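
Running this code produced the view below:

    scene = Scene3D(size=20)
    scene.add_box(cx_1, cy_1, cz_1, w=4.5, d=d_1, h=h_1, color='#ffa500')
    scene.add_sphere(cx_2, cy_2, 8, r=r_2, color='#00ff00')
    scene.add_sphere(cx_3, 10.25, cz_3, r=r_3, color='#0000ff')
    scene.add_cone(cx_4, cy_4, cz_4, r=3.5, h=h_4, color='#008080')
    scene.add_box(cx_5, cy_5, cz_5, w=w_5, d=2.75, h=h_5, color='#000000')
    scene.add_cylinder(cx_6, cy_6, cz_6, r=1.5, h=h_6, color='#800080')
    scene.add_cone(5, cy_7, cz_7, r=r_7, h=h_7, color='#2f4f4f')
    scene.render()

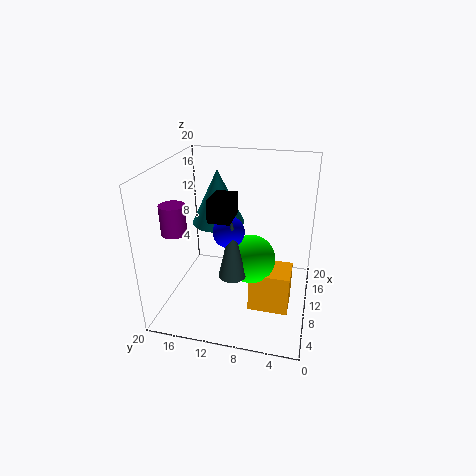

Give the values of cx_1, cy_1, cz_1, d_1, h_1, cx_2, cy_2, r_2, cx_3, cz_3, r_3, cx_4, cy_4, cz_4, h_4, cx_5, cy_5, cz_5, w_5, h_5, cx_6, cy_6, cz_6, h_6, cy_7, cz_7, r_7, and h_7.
cx_1 = 6.5, cy_1 = 2.25, cz_1 = 0.75, d_1 = 5.5, h_1 = 5.75, cx_2 = 8.25, cy_2 = 7.75, r_2 = 3.25, cx_3 = 6.25, cz_3 = 12.75, r_3 = 2, cx_4 = 10, cy_4 = 12.75, cz_4 = 12.25, h_4 = 7.25, cx_5 = 4, cy_5 = 9.5, cz_5 = 14.75, w_5 = 4, h_5 = 2.75, cx_6 = 2.5, cy_6 = 15.75, cz_6 = 13.75, h_6 = 3.5, cy_7 = 9.5, cz_7 = 7.25, r_7 = 1.75, h_7 = 7.75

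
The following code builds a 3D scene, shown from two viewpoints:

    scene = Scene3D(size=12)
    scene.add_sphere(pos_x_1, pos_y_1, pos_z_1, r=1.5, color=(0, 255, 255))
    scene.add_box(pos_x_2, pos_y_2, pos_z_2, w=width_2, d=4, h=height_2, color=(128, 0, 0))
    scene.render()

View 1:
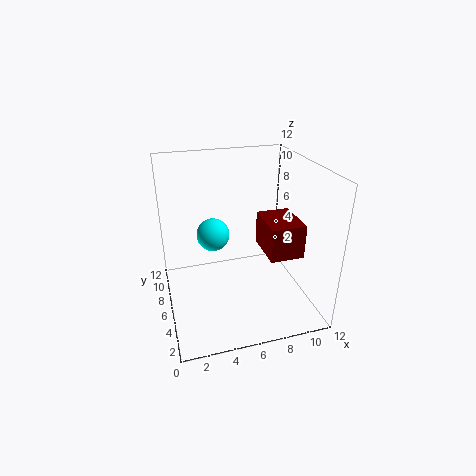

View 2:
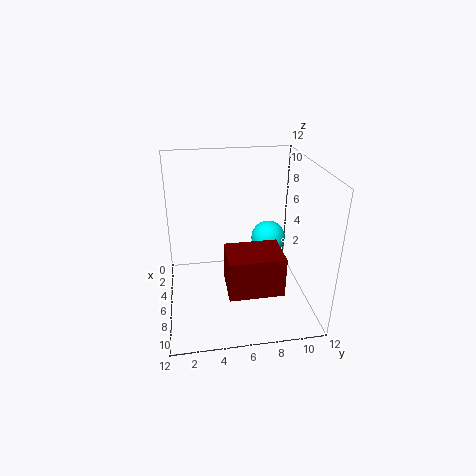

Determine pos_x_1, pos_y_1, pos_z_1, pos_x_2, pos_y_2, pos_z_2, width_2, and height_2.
pos_x_1 = 4.5
pos_y_1 = 9
pos_z_1 = 5
pos_x_2 = 8.5
pos_y_2 = 4.5
pos_z_2 = 4
width_2 = 3
height_2 = 3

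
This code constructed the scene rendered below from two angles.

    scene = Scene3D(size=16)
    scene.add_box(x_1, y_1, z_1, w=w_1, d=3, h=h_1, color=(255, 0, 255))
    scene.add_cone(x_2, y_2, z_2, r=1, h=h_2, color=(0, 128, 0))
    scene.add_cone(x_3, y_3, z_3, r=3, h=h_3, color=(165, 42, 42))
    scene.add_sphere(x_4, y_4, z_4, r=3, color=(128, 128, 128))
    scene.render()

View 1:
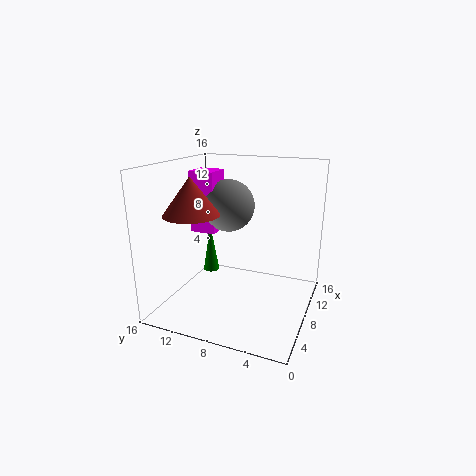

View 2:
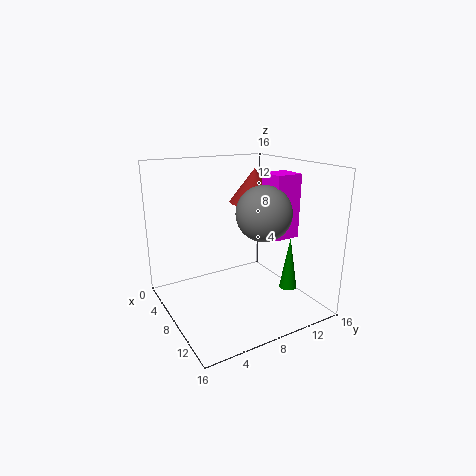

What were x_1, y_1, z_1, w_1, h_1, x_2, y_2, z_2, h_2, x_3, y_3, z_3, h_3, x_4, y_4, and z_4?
x_1 = 8
y_1 = 11
z_1 = 8
w_1 = 3
h_1 = 7
x_2 = 11
y_2 = 13
z_2 = 2
h_2 = 6
x_3 = 5
y_3 = 12
z_3 = 11
h_3 = 4
x_4 = 10
y_4 = 10
z_4 = 11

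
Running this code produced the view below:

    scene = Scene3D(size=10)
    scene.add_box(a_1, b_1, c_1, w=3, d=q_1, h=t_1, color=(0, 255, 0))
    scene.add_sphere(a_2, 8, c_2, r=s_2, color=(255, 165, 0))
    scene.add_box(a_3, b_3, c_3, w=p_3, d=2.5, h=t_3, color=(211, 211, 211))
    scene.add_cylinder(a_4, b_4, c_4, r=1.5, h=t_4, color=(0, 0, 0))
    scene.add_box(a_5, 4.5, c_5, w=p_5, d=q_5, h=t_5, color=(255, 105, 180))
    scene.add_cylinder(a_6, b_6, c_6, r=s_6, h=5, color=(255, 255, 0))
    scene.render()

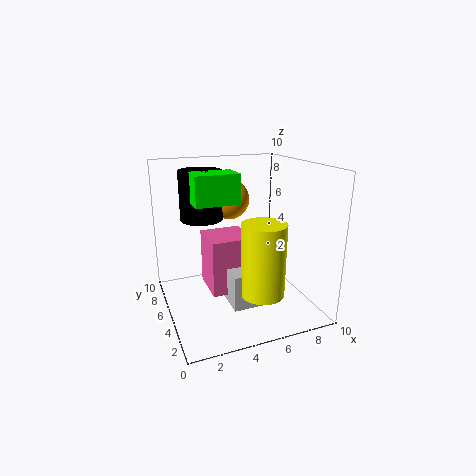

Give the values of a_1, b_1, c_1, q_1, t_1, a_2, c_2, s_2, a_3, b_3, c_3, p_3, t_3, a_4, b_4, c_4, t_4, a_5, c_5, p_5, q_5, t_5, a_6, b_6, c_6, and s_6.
a_1 = 2; b_1 = 4.5; c_1 = 7.5; q_1 = 2; t_1 = 2; a_2 = 5.5; c_2 = 7; s_2 = 1.5; a_3 = 4; b_3 = 3; c_3 = 0.5; p_3 = 2.5; t_3 = 2.5; a_4 = 3; b_4 = 7; c_4 = 6; t_4 = 3.5; a_5 = 3; c_5 = 1; p_5 = 3; q_5 = 3; t_5 = 4; a_6 = 6; b_6 = 3; c_6 = 1.5; s_6 = 1.5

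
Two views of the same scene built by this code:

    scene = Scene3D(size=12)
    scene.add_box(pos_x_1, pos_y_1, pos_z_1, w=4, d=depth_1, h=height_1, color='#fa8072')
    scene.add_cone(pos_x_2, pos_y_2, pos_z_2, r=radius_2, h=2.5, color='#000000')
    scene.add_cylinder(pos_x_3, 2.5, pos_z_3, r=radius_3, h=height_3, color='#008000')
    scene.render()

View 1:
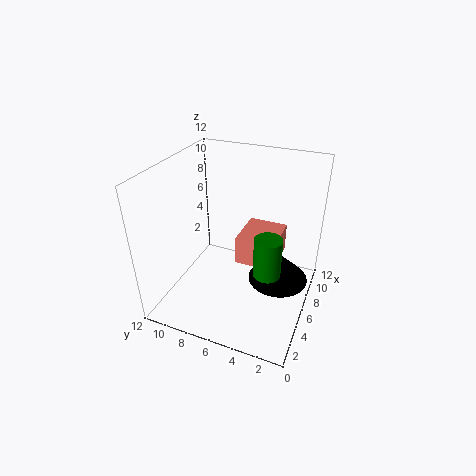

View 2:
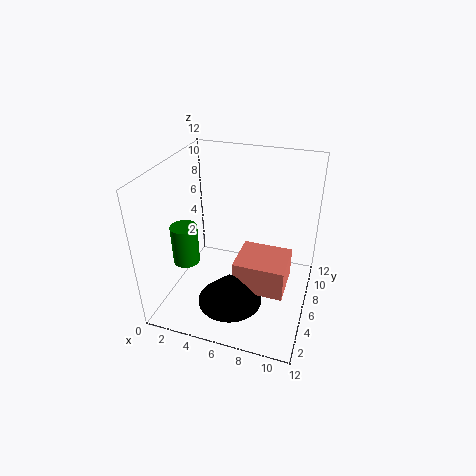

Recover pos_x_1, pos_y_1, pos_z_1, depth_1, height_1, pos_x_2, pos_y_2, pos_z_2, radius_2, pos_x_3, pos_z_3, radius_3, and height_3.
pos_x_1 = 6.5; pos_y_1 = 3; pos_z_1 = 3; depth_1 = 3.5; height_1 = 2.5; pos_x_2 = 6.5; pos_y_2 = 2.5; pos_z_2 = 2.5; radius_2 = 2.5; pos_x_3 = 3; pos_z_3 = 5.5; radius_3 = 1; height_3 = 3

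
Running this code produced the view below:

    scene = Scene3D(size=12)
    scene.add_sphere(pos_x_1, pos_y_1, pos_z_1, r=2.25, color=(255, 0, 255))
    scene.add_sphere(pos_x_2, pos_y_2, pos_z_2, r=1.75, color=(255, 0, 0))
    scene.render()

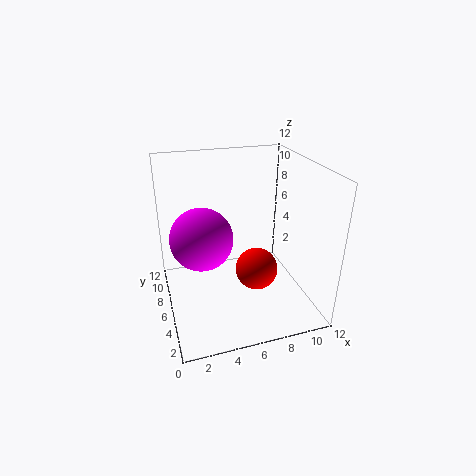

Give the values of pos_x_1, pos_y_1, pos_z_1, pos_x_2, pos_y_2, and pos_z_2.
pos_x_1 = 2.5
pos_y_1 = 3.5
pos_z_1 = 7.75
pos_x_2 = 7.25
pos_y_2 = 4.75
pos_z_2 = 3.5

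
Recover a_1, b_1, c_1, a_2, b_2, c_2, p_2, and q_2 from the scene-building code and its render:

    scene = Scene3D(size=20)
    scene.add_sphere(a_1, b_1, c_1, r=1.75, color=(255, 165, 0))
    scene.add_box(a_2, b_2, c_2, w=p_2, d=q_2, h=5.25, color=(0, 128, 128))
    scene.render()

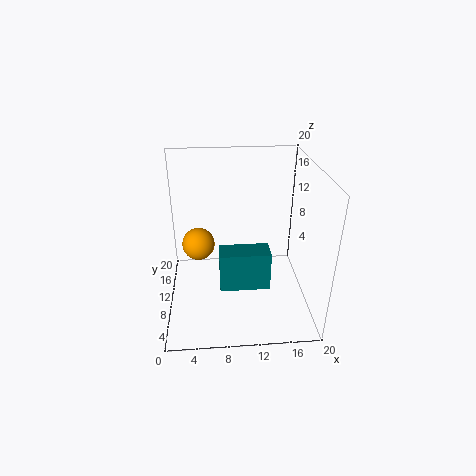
a_1 = 5
b_1 = 2.25
c_1 = 14
a_2 = 7.25
b_2 = 4.5
c_2 = 5.25
p_2 = 6.5
q_2 = 3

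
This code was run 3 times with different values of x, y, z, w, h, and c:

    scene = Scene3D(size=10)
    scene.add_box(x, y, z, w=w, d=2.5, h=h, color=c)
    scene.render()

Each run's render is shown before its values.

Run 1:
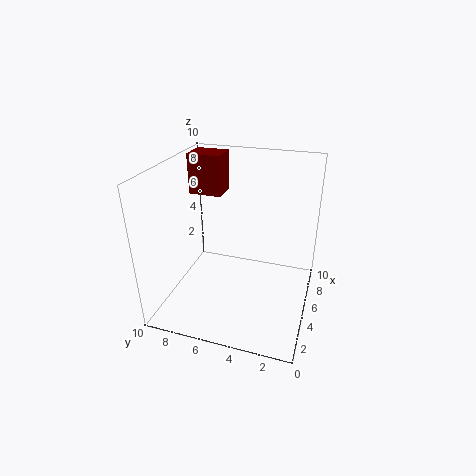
x = 7
y = 7
z = 7
w = 2
h = 3
c = 'maroon'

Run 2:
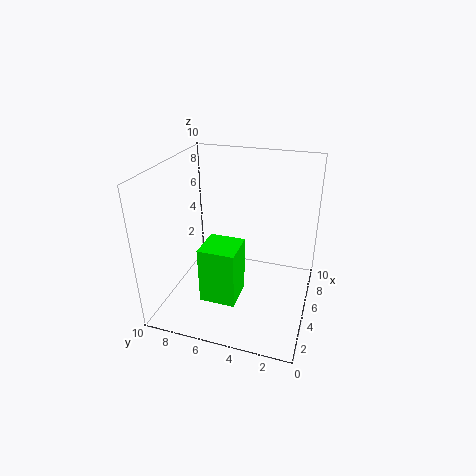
x = 2.5
y = 4.5
z = 1
w = 2.5
h = 4
c = 'lime'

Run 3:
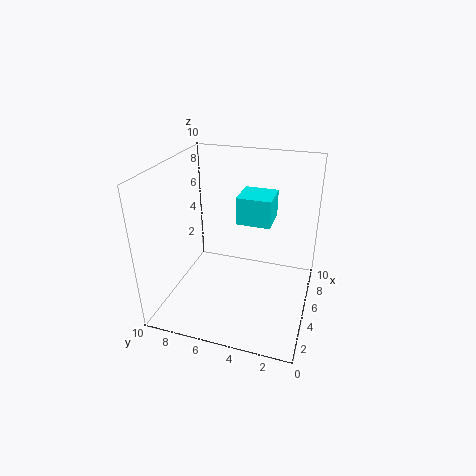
x = 6
y = 3
z = 5.5
w = 2.5
h = 2
c = 'cyan'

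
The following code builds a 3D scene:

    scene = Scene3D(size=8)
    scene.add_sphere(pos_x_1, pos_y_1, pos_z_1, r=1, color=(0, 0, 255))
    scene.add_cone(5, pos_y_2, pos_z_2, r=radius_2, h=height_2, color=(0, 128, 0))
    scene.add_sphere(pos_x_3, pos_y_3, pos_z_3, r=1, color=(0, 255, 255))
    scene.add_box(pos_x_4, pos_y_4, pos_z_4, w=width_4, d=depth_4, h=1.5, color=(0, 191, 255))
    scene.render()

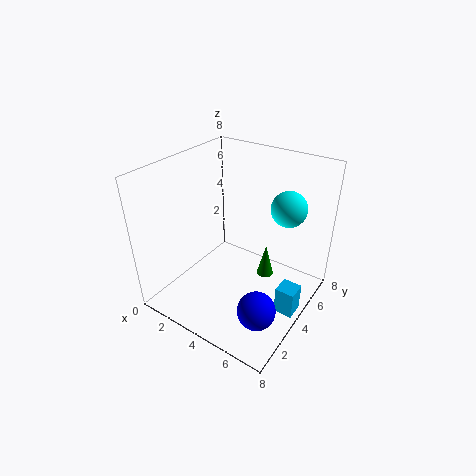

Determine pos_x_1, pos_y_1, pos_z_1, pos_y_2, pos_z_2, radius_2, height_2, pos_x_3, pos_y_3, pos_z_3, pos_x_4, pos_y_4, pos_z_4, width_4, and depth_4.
pos_x_1 = 6.5, pos_y_1 = 2, pos_z_1 = 1.5, pos_y_2 = 5.5, pos_z_2 = 1, radius_2 = 0.5, height_2 = 2, pos_x_3 = 6, pos_y_3 = 6, pos_z_3 = 5.5, pos_x_4 = 7, pos_y_4 = 3, pos_z_4 = 1, width_4 = 1, depth_4 = 1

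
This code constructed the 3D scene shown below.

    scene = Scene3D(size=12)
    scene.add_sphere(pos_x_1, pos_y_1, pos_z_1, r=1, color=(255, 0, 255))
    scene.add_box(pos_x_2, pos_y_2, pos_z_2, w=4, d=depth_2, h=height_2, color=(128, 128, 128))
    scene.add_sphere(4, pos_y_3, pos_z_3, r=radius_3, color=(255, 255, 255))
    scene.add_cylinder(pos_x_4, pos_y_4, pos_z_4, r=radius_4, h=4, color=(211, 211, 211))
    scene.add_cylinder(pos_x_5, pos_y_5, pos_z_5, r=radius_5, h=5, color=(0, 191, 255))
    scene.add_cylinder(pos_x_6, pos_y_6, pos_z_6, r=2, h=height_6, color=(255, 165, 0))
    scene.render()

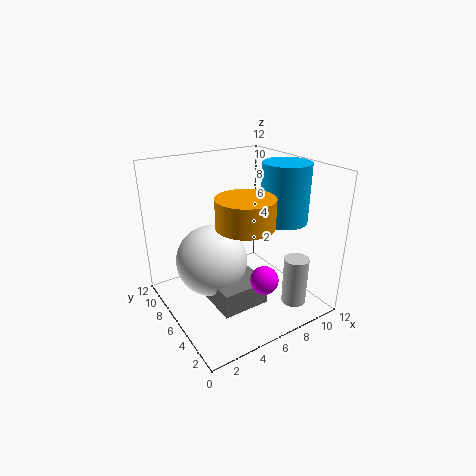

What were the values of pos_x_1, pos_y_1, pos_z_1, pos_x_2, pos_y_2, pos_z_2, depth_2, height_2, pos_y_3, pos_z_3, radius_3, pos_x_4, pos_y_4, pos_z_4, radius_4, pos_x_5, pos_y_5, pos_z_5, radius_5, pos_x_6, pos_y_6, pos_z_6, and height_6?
pos_x_1 = 5; pos_y_1 = 1; pos_z_1 = 5; pos_x_2 = 3; pos_y_2 = 3; pos_z_2 = 1; depth_2 = 4; height_2 = 2; pos_y_3 = 7; pos_z_3 = 4; radius_3 = 3; pos_x_4 = 9; pos_y_4 = 2; pos_z_4 = 1; radius_4 = 1; pos_x_5 = 10; pos_y_5 = 5; pos_z_5 = 7; radius_5 = 2; pos_x_6 = 4; pos_y_6 = 2; pos_z_6 = 9; height_6 = 2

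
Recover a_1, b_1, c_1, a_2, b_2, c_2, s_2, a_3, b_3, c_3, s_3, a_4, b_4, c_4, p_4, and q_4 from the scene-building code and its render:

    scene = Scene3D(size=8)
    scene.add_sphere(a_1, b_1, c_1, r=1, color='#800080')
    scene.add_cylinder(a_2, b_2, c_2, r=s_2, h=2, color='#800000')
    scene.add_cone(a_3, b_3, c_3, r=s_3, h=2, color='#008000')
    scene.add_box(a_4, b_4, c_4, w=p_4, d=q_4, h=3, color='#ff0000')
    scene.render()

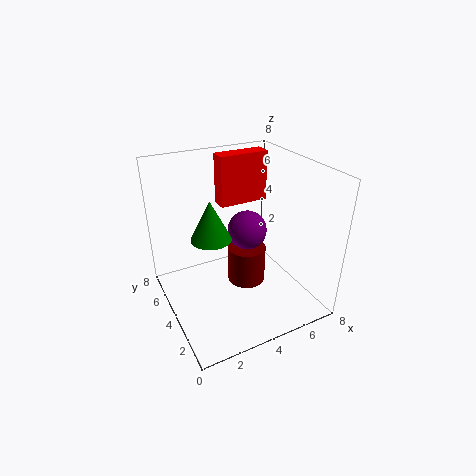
a_1 = 4
b_1 = 3
c_1 = 5
a_2 = 4
b_2 = 3
c_2 = 2
s_2 = 1
a_3 = 2
b_3 = 3
c_3 = 5
s_3 = 1
a_4 = 4
b_4 = 6
c_4 = 5
p_4 = 3
q_4 = 1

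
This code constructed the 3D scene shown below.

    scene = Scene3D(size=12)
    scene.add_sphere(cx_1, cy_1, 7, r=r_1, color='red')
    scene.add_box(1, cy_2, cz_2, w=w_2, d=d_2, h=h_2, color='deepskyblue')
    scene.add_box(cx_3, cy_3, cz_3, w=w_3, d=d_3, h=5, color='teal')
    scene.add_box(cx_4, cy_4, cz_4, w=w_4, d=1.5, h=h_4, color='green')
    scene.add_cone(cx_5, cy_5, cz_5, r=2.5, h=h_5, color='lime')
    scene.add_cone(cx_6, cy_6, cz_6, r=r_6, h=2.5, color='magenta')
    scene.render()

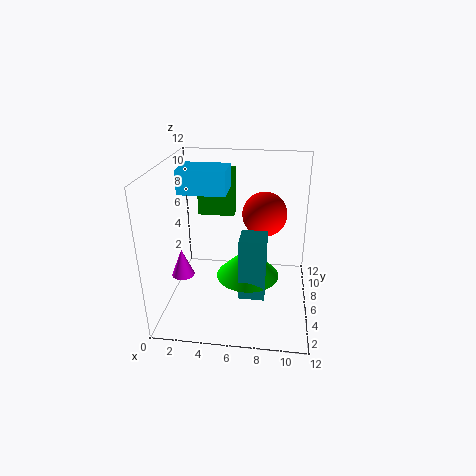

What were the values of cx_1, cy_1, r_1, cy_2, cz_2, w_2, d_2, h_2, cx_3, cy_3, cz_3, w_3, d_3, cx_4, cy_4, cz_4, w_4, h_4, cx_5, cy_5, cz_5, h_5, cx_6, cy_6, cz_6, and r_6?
cx_1 = 8; cy_1 = 9; r_1 = 2; cy_2 = 6; cz_2 = 9.5; w_2 = 4; d_2 = 3; h_2 = 2; cx_3 = 6.5; cy_3 = 2.5; cz_3 = 2.5; w_3 = 2; d_3 = 2; cx_4 = 1.5; cy_4 = 10.5; cz_4 = 6; w_4 = 3.5; h_4 = 4.5; cx_5 = 7; cy_5 = 4.5; cz_5 = 3.5; h_5 = 2.5; cx_6 = 1; cy_6 = 6; cz_6 = 2; r_6 = 1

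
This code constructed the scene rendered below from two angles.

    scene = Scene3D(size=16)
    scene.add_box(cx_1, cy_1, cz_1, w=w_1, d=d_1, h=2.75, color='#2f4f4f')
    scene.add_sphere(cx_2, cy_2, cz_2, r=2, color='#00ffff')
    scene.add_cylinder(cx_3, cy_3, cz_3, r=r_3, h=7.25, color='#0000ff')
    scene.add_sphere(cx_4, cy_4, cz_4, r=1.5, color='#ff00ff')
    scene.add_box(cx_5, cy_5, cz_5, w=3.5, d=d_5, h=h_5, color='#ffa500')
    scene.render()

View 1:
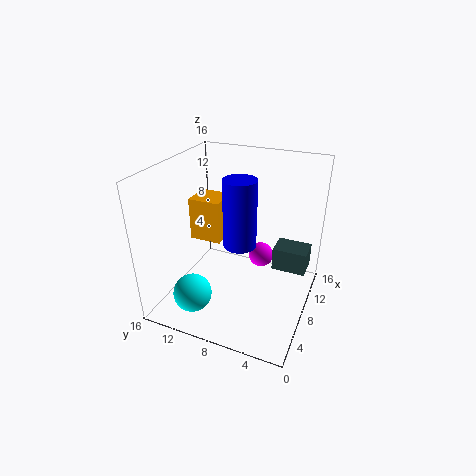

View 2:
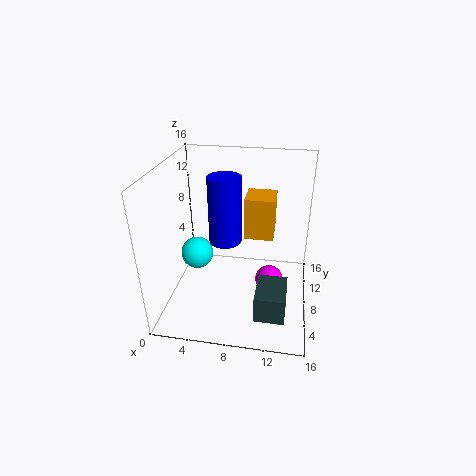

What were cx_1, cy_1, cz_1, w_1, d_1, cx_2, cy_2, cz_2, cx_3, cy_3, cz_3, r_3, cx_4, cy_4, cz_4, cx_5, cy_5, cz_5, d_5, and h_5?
cx_1 = 10.75; cy_1 = 0.75; cz_1 = 3; w_1 = 3; d_1 = 4; cx_2 = 2.25; cy_2 = 10.75; cz_2 = 3.75; cx_3 = 6.75; cy_3 = 7.25; cz_3 = 8; r_3 = 1.75; cx_4 = 11.75; cy_4 = 6.5; cz_4 = 4; cx_5 = 8.25; cy_5 = 10.5; cz_5 = 6.5; d_5 = 3.75; h_5 = 5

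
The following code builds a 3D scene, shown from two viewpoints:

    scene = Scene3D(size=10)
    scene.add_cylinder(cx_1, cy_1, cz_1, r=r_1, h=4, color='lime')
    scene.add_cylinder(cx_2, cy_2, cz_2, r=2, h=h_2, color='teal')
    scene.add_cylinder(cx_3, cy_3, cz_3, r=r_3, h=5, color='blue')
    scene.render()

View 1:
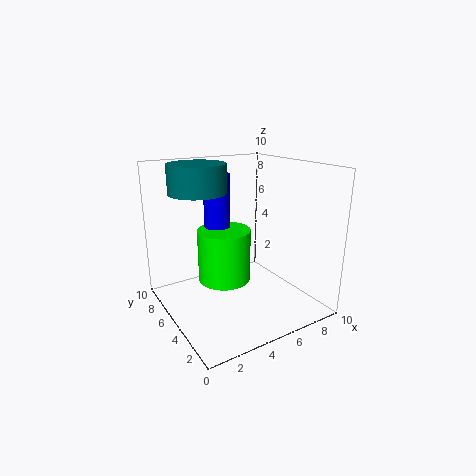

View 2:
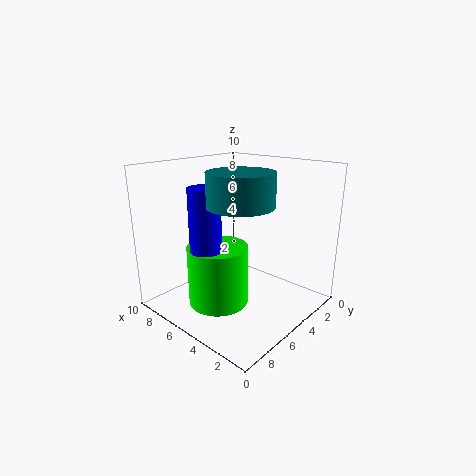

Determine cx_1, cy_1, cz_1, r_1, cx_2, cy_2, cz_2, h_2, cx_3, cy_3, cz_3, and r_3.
cx_1 = 5, cy_1 = 7, cz_1 = 1, r_1 = 2, cx_2 = 3, cy_2 = 7, cz_2 = 8, h_2 = 2, cx_3 = 5, cy_3 = 8, cz_3 = 4, r_3 = 1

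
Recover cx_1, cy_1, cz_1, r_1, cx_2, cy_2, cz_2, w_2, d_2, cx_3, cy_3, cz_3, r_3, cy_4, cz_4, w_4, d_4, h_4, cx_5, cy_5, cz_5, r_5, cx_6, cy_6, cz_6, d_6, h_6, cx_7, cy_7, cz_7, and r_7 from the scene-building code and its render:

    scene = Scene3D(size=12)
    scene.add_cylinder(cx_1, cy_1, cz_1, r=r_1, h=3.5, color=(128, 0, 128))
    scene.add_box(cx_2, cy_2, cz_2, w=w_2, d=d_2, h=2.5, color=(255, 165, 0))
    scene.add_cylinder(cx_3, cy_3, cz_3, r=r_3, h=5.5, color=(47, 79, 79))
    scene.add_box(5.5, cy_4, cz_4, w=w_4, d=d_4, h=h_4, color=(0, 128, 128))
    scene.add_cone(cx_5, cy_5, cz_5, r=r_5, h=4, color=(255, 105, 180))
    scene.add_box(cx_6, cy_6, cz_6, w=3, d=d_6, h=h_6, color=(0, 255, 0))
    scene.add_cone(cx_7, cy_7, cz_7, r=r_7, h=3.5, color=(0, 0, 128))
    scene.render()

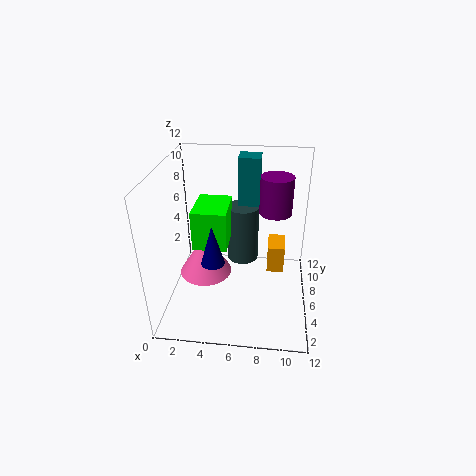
cx_1 = 9
cy_1 = 10
cz_1 = 6.5
r_1 = 1.5
cx_2 = 8.5
cy_2 = 7
cz_2 = 2
w_2 = 1.5
d_2 = 2.5
cx_3 = 6
cy_3 = 10
cz_3 = 1.5
r_3 = 1.5
cy_4 = 10
cz_4 = 7
w_4 = 2
d_4 = 2
h_4 = 4.5
cx_5 = 2.5
cy_5 = 8.5
cz_5 = 0.5
r_5 = 2.5
cx_6 = 2
cy_6 = 6
cz_6 = 4.5
d_6 = 4
h_6 = 3.5
cx_7 = 4
cy_7 = 5
cz_7 = 4
r_7 = 1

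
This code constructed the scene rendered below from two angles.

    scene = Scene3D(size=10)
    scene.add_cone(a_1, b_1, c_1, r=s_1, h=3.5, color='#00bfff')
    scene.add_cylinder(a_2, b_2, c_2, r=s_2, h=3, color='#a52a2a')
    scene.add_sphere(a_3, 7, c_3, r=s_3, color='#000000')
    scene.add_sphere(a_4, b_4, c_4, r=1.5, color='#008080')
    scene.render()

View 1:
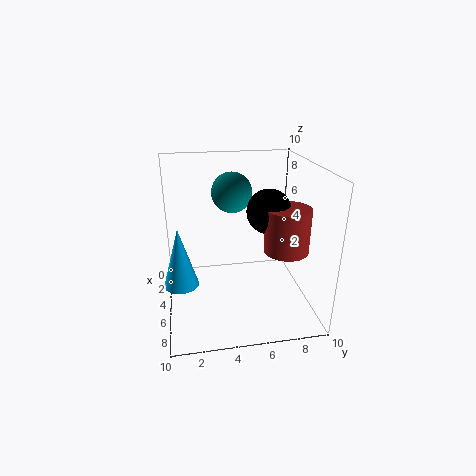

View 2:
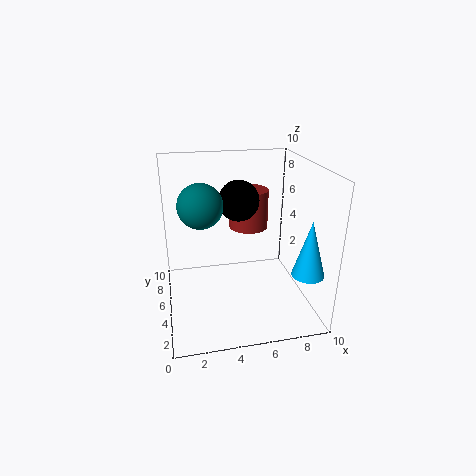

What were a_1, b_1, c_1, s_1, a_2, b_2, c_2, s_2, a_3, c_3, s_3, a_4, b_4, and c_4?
a_1 = 8.5, b_1 = 1, c_1 = 4, s_1 = 1, a_2 = 6.5, b_2 = 8, c_2 = 4.5, s_2 = 1.5, a_3 = 5.5, c_3 = 7, s_3 = 1.5, a_4 = 2.5, b_4 = 5, c_4 = 7.5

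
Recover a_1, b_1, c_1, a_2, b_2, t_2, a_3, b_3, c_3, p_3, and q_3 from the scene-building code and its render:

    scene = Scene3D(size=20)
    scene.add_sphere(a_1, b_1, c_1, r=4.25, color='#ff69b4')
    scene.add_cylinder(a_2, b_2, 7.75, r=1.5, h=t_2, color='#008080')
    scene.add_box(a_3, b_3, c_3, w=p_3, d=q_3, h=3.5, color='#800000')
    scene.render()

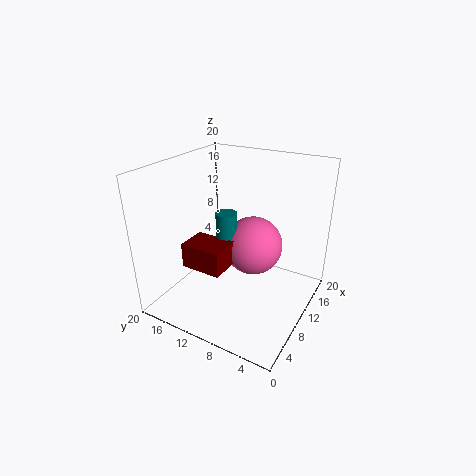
a_1 = 12.75
b_1 = 9
c_1 = 7.75
a_2 = 10.25
b_2 = 12
t_2 = 5.5
a_3 = 5
b_3 = 10.25
c_3 = 6.25
p_3 = 4.25
q_3 = 5.75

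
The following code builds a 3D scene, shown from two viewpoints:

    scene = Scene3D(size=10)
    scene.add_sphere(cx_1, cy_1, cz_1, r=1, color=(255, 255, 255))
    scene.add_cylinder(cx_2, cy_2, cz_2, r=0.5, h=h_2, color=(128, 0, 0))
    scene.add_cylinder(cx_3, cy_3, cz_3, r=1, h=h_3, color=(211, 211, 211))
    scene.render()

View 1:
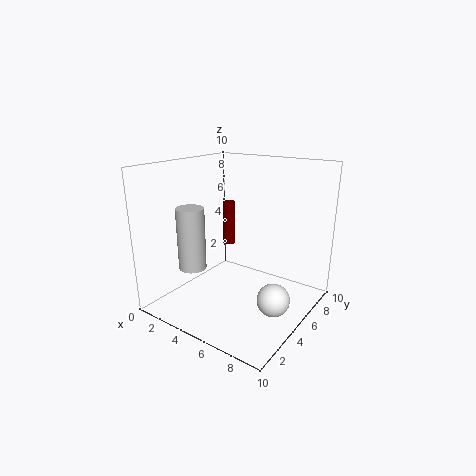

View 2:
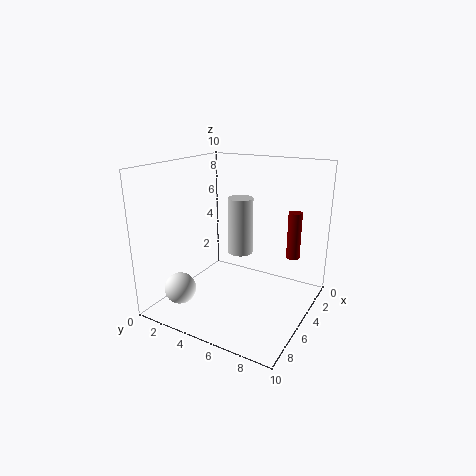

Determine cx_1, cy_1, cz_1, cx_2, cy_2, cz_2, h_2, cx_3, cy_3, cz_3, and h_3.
cx_1 = 9
cy_1 = 3
cz_1 = 2.5
cx_2 = 2
cy_2 = 8
cz_2 = 3
h_2 = 3.5
cx_3 = 2
cy_3 = 3.5
cz_3 = 2.5
h_3 = 4.5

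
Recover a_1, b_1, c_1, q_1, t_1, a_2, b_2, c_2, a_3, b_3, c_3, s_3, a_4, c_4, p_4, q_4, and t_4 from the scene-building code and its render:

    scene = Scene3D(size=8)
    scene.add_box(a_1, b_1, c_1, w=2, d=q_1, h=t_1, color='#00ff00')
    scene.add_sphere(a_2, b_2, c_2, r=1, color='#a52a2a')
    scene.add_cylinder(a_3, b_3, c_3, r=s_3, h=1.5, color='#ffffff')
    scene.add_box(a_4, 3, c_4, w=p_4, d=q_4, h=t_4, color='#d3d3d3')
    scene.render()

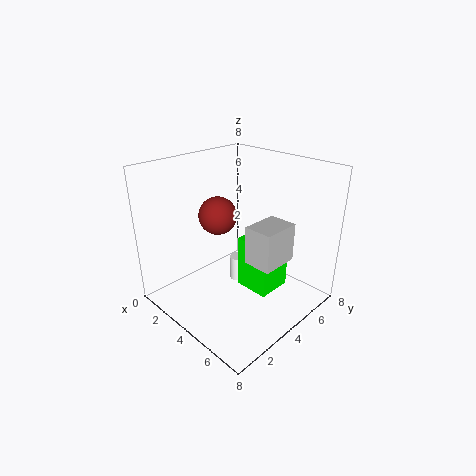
a_1 = 4; b_1 = 4; c_1 = 1; q_1 = 2; t_1 = 3; a_2 = 3.5; b_2 = 3; c_2 = 5.5; a_3 = 3; b_3 = 5; c_3 = 0.5; s_3 = 0.5; a_4 = 5.5; c_4 = 3.5; p_4 = 1.5; q_4 = 2; t_4 = 2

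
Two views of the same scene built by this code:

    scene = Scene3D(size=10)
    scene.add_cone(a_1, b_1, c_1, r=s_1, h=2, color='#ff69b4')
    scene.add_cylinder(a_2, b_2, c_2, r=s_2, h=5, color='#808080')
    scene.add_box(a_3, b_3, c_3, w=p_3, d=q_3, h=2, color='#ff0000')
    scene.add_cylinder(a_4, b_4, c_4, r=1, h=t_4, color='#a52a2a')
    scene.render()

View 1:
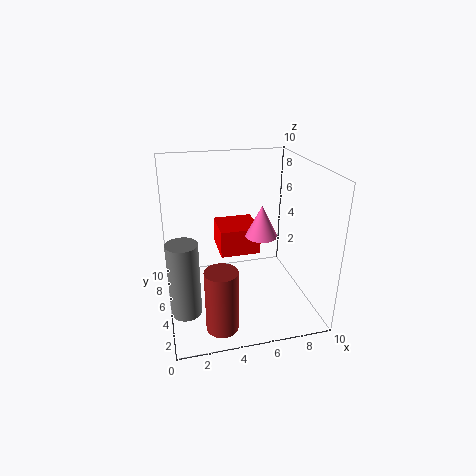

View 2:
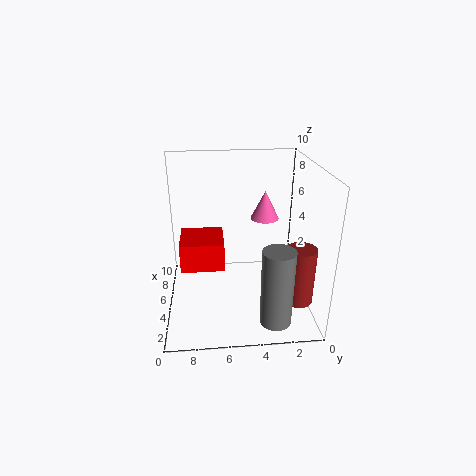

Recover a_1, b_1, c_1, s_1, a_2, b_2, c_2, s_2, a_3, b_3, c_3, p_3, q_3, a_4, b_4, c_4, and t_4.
a_1 = 6
b_1 = 3
c_1 = 6
s_1 = 1
a_2 = 1
b_2 = 3
c_2 = 1
s_2 = 1
a_3 = 4
b_3 = 6
c_3 = 3
p_3 = 3
q_3 = 3
a_4 = 3
b_4 = 1
c_4 = 1
t_4 = 4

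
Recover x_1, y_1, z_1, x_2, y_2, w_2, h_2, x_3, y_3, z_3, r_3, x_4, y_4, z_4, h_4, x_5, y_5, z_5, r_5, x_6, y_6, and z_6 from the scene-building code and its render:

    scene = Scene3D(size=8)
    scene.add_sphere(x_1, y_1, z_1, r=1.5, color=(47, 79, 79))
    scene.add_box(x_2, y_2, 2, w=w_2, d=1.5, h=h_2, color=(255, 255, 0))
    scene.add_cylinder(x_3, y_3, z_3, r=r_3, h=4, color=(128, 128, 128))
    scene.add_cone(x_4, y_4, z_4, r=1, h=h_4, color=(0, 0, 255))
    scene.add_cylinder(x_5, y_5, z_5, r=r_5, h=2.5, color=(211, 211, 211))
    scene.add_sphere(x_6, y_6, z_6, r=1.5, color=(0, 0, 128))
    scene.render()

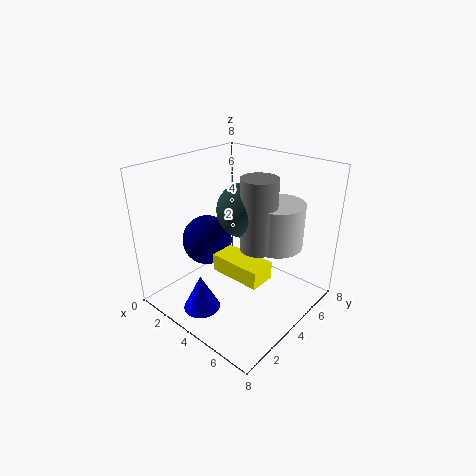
x_1 = 4; y_1 = 4.5; z_1 = 5.5; x_2 = 3; y_2 = 3; w_2 = 3; h_2 = 1; x_3 = 5; y_3 = 4.5; z_3 = 3.5; r_3 = 1; x_4 = 3.5; y_4 = 1.5; z_4 = 0.5; h_4 = 2; x_5 = 5.5; y_5 = 5.5; z_5 = 3.5; r_5 = 1.5; x_6 = 1.5; y_6 = 4; z_6 = 3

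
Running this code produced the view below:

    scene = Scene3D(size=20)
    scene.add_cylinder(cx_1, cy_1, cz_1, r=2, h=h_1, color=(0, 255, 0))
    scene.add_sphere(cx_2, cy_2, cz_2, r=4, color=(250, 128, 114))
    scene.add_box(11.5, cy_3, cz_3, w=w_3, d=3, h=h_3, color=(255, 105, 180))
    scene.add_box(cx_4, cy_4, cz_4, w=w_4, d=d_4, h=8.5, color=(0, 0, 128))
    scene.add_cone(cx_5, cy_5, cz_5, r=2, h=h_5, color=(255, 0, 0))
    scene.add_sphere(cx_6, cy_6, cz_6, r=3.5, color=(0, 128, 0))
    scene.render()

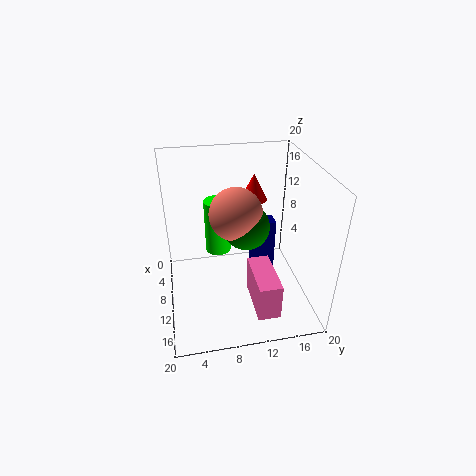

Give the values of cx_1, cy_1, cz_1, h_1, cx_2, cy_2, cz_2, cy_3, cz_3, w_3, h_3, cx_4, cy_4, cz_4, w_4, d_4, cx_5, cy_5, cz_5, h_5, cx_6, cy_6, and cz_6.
cx_1 = 4
cy_1 = 8
cz_1 = 4.5
h_1 = 8.5
cx_2 = 6
cy_2 = 10.5
cz_2 = 11.5
cy_3 = 11
cz_3 = 2.5
w_3 = 7
h_3 = 5
cx_4 = 4.5
cy_4 = 13
cz_4 = 1.5
w_4 = 2.5
d_4 = 3.5
cx_5 = 4.5
cy_5 = 13.5
cz_5 = 13
h_5 = 4
cx_6 = 6.5
cy_6 = 12
cz_6 = 9.5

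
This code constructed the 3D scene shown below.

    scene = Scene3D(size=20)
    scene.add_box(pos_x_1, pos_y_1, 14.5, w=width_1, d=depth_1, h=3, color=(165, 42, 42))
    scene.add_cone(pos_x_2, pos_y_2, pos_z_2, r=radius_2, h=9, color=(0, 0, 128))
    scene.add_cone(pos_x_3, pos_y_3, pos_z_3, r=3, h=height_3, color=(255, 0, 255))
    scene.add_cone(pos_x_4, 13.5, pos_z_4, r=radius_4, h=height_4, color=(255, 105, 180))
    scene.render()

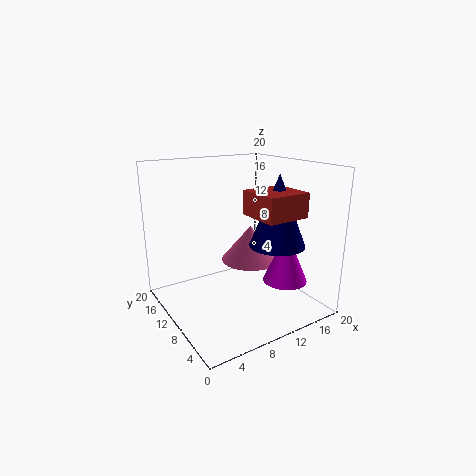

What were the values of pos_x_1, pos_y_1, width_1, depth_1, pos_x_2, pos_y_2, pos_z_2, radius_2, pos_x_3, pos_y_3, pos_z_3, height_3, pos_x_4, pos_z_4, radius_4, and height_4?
pos_x_1 = 8.5, pos_y_1 = 1, width_1 = 5.5, depth_1 = 5.5, pos_x_2 = 12, pos_y_2 = 4, pos_z_2 = 10.5, radius_2 = 3.5, pos_x_3 = 14.5, pos_y_3 = 5, pos_z_3 = 4.5, height_3 = 7, pos_x_4 = 14.5, pos_z_4 = 4.5, radius_4 = 4.5, height_4 = 5.5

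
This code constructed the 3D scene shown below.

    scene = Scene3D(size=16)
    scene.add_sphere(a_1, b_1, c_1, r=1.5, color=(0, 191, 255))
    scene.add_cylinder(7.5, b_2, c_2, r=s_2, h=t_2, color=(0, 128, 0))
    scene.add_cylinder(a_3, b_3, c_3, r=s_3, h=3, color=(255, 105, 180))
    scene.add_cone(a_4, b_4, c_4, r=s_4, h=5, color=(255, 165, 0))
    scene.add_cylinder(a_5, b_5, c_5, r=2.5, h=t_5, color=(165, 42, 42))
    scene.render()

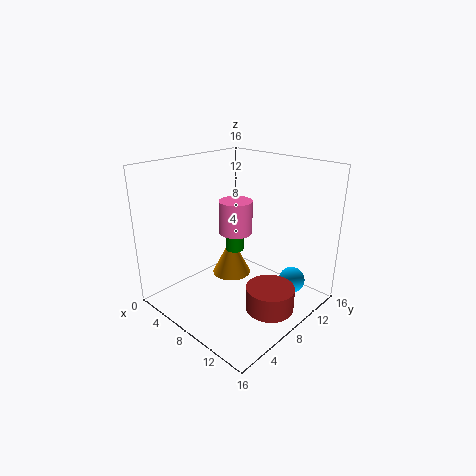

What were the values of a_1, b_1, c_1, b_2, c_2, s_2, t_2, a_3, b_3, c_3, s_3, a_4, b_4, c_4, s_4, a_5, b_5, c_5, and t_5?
a_1 = 12.5, b_1 = 12.5, c_1 = 2.5, b_2 = 8, c_2 = 6.5, s_2 = 1, t_2 = 4, a_3 = 11.5, b_3 = 4, c_3 = 11, s_3 = 1.5, a_4 = 3.5, b_4 = 11.5, c_4 = 0.5, s_4 = 2.5, a_5 = 13.5, b_5 = 7, c_5 = 2, t_5 = 2.5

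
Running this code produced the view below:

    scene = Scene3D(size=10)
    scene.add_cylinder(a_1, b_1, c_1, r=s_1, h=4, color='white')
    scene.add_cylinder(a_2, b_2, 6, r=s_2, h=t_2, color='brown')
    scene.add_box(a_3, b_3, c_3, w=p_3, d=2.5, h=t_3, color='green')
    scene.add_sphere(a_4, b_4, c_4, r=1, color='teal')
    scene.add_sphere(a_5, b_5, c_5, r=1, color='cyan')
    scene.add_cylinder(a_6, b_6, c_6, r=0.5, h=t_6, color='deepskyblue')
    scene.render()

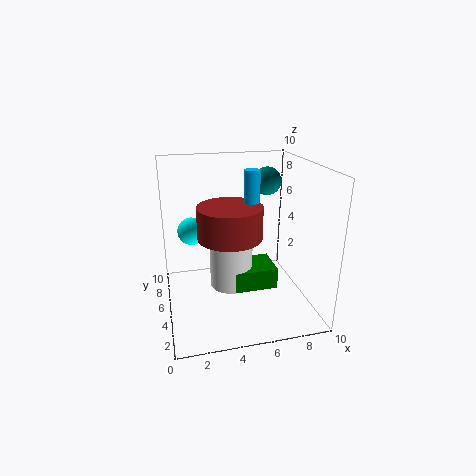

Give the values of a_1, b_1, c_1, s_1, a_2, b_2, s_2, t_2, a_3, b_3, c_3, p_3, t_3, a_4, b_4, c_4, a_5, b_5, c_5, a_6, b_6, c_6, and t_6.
a_1 = 4.5, b_1 = 5, c_1 = 1.5, s_1 = 1.5, a_2 = 4, b_2 = 3, s_2 = 2, t_2 = 2, a_3 = 4.5, b_3 = 3.5, c_3 = 1.5, p_3 = 3, t_3 = 1.5, a_4 = 7.5, b_4 = 6.5, c_4 = 8.5, a_5 = 2, b_5 = 7, c_5 = 5, a_6 = 5.5, b_6 = 3.5, c_6 = 5.5, t_6 = 4.5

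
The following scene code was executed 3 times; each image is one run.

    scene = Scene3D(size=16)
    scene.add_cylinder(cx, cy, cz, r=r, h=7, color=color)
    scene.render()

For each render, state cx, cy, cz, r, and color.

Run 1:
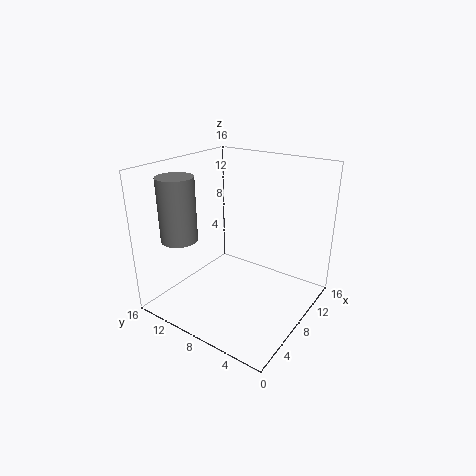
cx = 4
cy = 13
cz = 8
r = 2
color = 'gray'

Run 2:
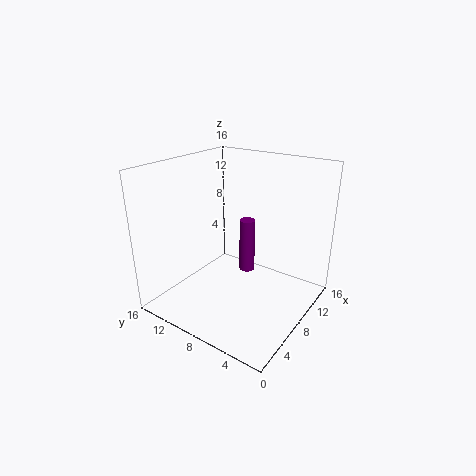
cx = 13
cy = 10
cz = 1
r = 1
color = 'purple'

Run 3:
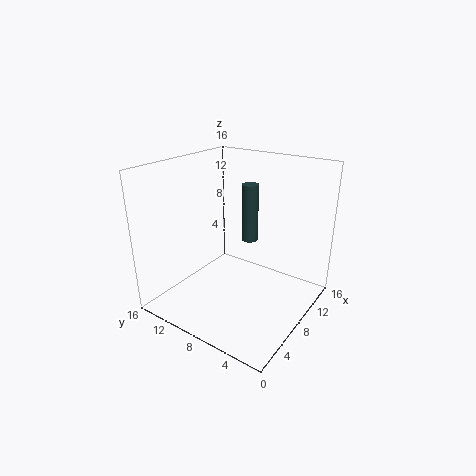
cx = 12
cy = 9
cz = 6
r = 1
color = 'darkslategray'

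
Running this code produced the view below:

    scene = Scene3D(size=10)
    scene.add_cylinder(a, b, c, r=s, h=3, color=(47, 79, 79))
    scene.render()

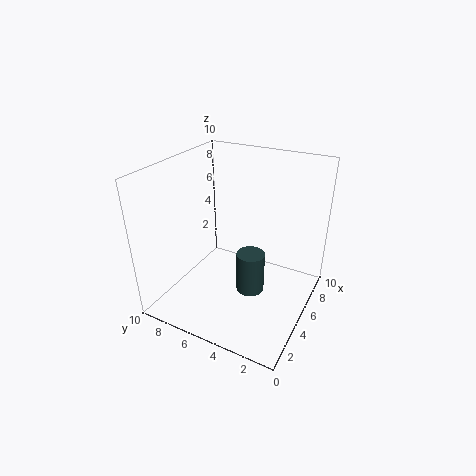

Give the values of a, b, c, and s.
a = 5; b = 4; c = 1; s = 1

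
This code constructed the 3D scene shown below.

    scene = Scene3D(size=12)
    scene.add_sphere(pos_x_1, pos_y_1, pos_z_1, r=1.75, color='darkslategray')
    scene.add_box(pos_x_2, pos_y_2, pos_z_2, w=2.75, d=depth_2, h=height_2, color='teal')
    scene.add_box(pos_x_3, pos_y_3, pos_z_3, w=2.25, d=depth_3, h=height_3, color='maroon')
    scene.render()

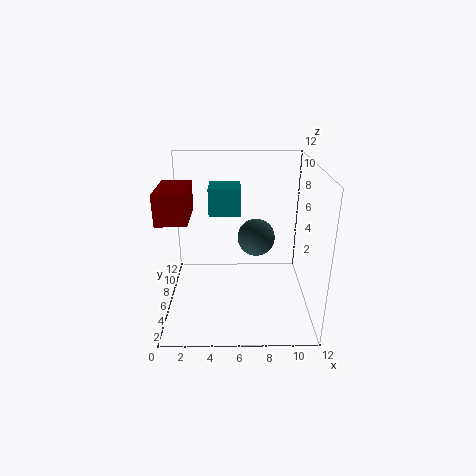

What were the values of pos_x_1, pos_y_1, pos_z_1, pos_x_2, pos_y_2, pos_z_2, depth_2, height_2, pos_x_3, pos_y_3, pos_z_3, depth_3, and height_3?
pos_x_1 = 7.75; pos_y_1 = 9.25; pos_z_1 = 4.5; pos_x_2 = 3.5; pos_y_2 = 7.5; pos_z_2 = 7.25; depth_2 = 2.5; height_2 = 2.5; pos_x_3 = 0.25; pos_y_3 = 2; pos_z_3 = 8.75; depth_3 = 3.75; height_3 = 2.25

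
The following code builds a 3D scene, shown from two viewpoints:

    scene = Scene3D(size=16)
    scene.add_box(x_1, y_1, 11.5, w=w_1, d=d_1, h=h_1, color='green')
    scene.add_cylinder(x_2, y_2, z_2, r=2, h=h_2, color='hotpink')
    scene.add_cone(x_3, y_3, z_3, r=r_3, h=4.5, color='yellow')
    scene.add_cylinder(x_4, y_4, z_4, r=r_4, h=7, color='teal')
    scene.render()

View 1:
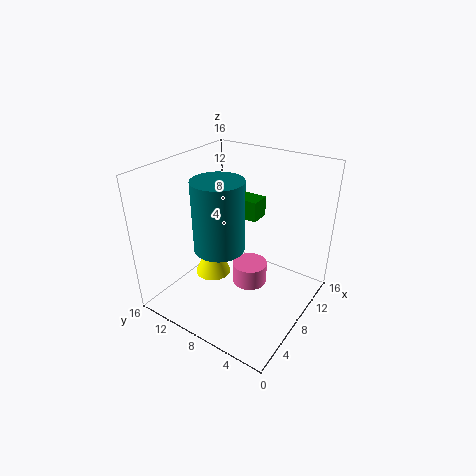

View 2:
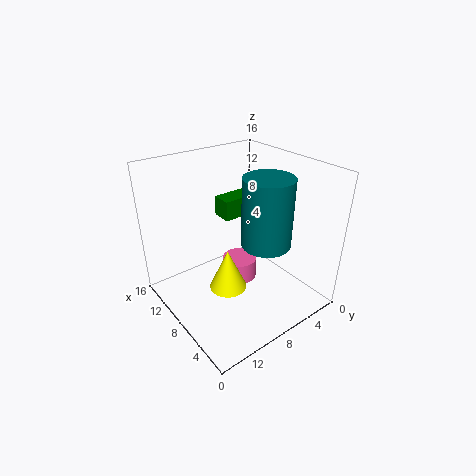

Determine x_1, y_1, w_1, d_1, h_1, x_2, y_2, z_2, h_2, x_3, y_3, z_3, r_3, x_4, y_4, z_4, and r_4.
x_1 = 6.5, y_1 = 5, w_1 = 2, d_1 = 5.5, h_1 = 2, x_2 = 9, y_2 = 7, z_2 = 2, h_2 = 2.5, x_3 = 6.5, y_3 = 10.5, z_3 = 3.5, r_3 = 2, x_4 = 4, y_4 = 7.5, z_4 = 9, r_4 = 2.5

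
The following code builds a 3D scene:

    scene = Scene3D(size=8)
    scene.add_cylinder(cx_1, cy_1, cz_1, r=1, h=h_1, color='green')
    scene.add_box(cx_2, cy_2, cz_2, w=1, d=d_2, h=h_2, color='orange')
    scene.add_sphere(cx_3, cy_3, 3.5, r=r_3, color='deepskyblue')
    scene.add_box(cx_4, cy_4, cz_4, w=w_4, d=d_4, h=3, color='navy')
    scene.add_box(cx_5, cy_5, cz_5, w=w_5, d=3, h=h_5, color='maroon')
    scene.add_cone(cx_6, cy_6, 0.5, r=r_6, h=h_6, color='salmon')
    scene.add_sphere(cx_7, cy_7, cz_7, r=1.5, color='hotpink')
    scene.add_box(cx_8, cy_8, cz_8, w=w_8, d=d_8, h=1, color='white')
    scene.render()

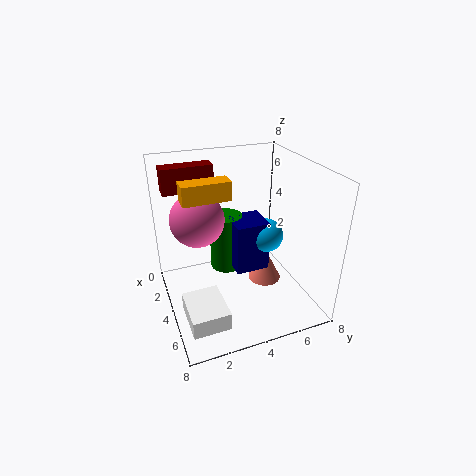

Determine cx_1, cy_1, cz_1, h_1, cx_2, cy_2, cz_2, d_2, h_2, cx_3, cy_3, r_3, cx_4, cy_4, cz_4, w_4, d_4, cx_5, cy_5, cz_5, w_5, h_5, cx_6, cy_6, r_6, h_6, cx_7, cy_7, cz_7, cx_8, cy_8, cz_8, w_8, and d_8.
cx_1 = 2; cy_1 = 4; cz_1 = 1; h_1 = 3.5; cx_2 = 3.5; cy_2 = 1; cz_2 = 6.5; d_2 = 2.5; h_2 = 1; cx_3 = 3.5; cy_3 = 6; r_3 = 1; cx_4 = 2; cy_4 = 4; cz_4 = 1.5; w_4 = 2; d_4 = 2; cx_5 = 0.5; cy_5 = 0.5; cz_5 = 6; w_5 = 1; h_5 = 1.5; cx_6 = 3.5; cy_6 = 6; r_6 = 1; h_6 = 2; cx_7 = 3; cy_7 = 2; cz_7 = 5; cx_8 = 4.5; cy_8 = 0.5; cz_8 = 0.5; w_8 = 2.5; d_8 = 2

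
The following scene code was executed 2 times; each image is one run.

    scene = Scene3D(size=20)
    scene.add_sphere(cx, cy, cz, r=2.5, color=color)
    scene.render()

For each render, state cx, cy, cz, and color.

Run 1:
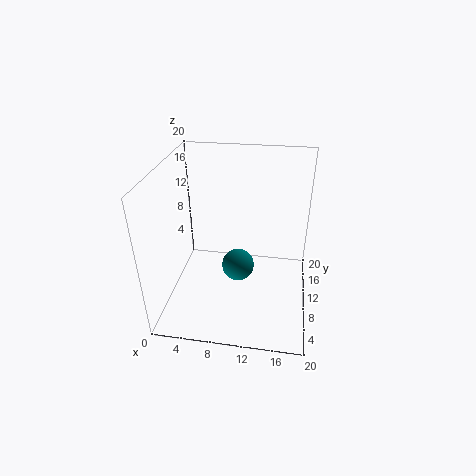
cx = 9.5, cy = 13, cz = 3, color = 'teal'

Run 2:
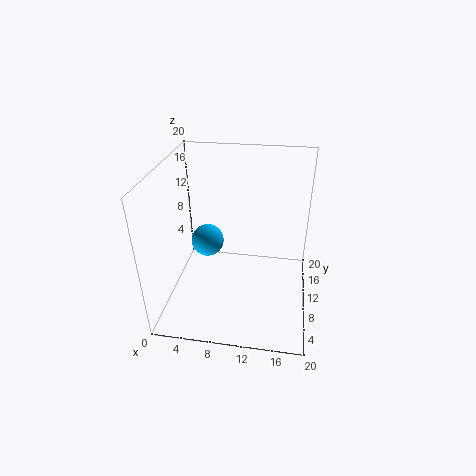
cx = 4.5, cy = 14, cz = 6.5, color = 'deepskyblue'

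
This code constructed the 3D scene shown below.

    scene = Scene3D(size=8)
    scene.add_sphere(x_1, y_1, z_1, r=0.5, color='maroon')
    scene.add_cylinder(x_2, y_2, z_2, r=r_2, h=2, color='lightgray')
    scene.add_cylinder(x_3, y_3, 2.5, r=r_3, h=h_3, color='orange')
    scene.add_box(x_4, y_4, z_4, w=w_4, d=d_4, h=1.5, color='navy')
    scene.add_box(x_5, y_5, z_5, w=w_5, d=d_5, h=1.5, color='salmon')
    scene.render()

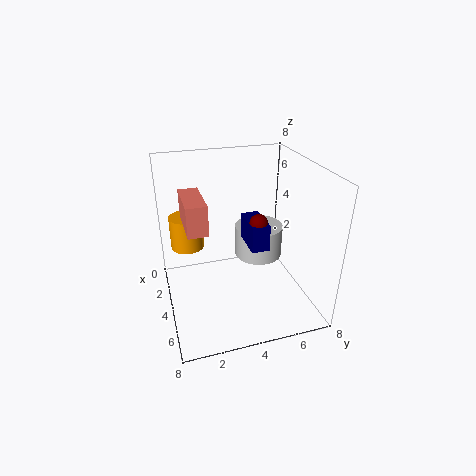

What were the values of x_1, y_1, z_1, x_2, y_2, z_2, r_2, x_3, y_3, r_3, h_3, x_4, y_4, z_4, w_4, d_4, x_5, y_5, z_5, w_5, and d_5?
x_1 = 4.5, y_1 = 5, z_1 = 5, x_2 = 2, y_2 = 6, z_2 = 1.5, r_2 = 1.5, x_3 = 1.5, y_3 = 1.5, r_3 = 1, h_3 = 2, x_4 = 3, y_4 = 4.5, z_4 = 3.5, w_4 = 2, d_4 = 1, x_5 = 3.5, y_5 = 1, z_5 = 5.5, w_5 = 2.5, d_5 = 1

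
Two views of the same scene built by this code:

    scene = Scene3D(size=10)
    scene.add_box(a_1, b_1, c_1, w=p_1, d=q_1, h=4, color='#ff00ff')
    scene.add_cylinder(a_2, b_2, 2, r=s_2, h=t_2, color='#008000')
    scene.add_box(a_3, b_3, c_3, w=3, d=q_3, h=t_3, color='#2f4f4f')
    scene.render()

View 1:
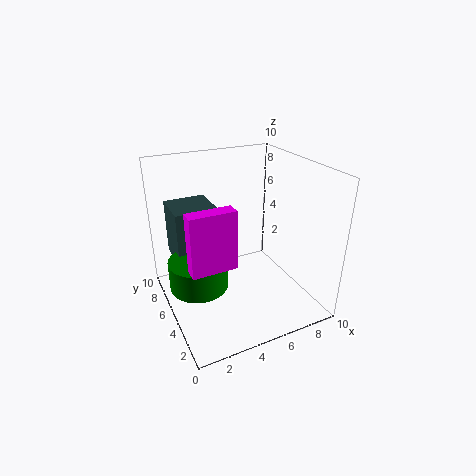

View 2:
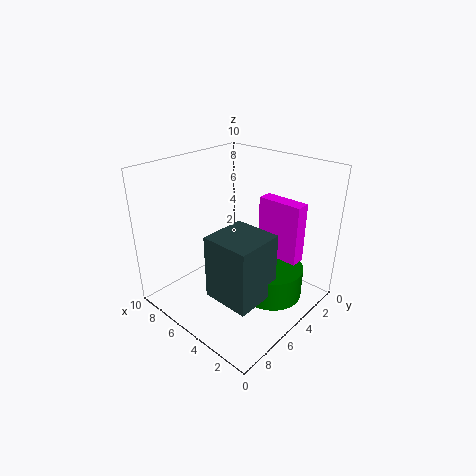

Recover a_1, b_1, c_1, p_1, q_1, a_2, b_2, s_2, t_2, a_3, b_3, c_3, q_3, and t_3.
a_1 = 1
b_1 = 3
c_1 = 4
p_1 = 3
q_1 = 1
a_2 = 2
b_2 = 5
s_2 = 2
t_2 = 2
a_3 = 1
b_3 = 6
c_3 = 3
q_3 = 3
t_3 = 4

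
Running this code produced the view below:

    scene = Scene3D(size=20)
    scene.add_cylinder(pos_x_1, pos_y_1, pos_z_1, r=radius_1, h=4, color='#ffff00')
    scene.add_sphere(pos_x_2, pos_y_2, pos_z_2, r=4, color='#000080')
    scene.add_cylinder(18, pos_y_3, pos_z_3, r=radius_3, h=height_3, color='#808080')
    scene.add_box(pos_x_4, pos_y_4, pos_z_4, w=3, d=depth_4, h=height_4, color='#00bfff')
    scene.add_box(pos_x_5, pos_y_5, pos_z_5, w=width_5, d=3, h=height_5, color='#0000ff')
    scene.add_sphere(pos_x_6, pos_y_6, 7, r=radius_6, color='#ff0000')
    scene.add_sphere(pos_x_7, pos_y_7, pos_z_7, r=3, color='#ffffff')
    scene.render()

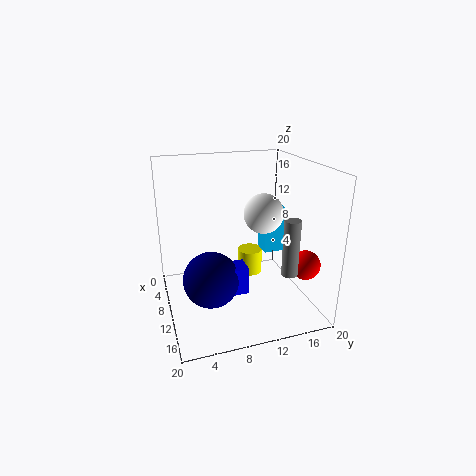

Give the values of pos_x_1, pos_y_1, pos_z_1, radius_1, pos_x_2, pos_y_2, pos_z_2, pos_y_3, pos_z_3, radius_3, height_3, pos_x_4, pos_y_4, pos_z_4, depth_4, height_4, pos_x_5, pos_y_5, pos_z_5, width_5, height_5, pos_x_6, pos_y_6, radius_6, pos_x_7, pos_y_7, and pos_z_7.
pos_x_1 = 4
pos_y_1 = 14
pos_z_1 = 1
radius_1 = 2
pos_x_2 = 10
pos_y_2 = 6
pos_z_2 = 4
pos_y_3 = 14
pos_z_3 = 8
radius_3 = 1
height_3 = 7
pos_x_4 = 5
pos_y_4 = 15
pos_z_4 = 6
depth_4 = 3
height_4 = 7
pos_x_5 = 9
pos_y_5 = 8
pos_z_5 = 2
width_5 = 3
height_5 = 4
pos_x_6 = 15
pos_y_6 = 18
radius_6 = 2
pos_x_7 = 7
pos_y_7 = 15
pos_z_7 = 12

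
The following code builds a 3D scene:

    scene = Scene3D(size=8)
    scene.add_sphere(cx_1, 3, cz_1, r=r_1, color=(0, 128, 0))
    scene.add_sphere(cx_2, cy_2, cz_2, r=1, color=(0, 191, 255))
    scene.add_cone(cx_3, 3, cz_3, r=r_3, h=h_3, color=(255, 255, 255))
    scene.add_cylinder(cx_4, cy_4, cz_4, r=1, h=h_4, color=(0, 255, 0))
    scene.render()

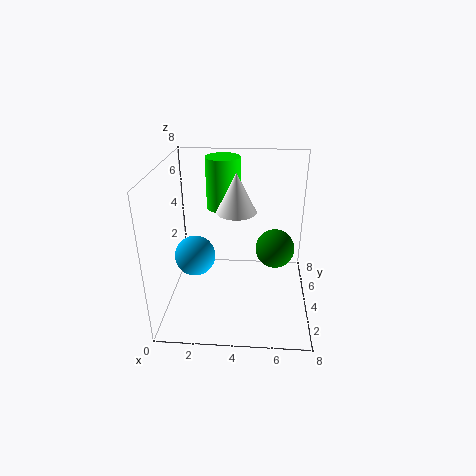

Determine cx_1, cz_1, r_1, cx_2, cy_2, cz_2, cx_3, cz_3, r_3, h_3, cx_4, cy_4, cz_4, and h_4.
cx_1 = 6, cz_1 = 4, r_1 = 1, cx_2 = 2, cy_2 = 2, cz_2 = 4, cx_3 = 4, cz_3 = 6, r_3 = 1, h_3 = 2, cx_4 = 3, cy_4 = 6, cz_4 = 5, h_4 = 3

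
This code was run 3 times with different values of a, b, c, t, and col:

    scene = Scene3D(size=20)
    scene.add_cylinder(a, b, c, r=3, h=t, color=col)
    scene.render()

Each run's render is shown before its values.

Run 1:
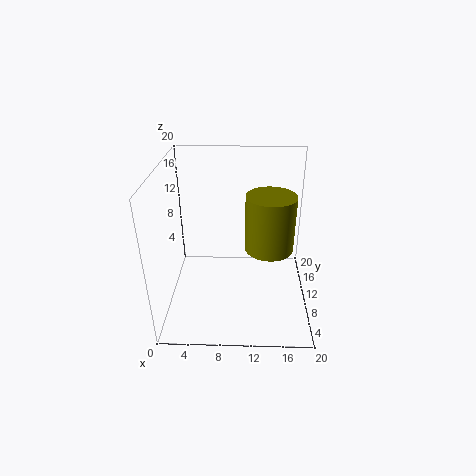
a = 14
b = 6
c = 11
t = 7
col = 'olive'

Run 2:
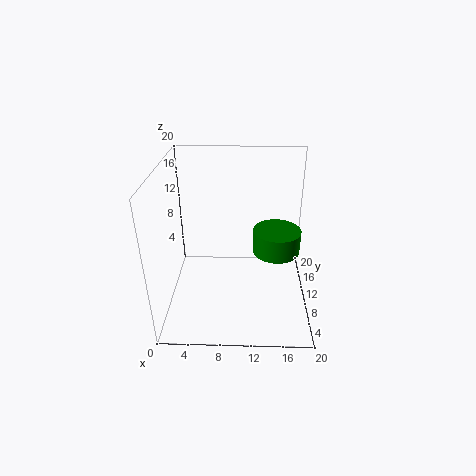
a = 15
b = 7
c = 10
t = 3
col = 'green'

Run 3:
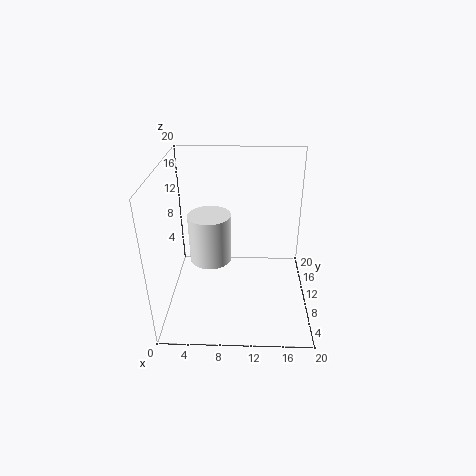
a = 6
b = 11
c = 6
t = 7
col = 'white'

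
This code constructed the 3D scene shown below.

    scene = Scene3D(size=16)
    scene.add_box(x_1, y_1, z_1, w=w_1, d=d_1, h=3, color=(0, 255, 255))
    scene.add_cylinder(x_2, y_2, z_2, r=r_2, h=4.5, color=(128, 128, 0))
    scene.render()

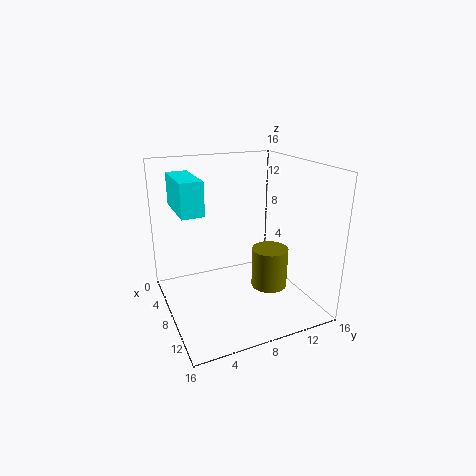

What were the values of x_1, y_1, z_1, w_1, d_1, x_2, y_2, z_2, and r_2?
x_1 = 8.5, y_1 = 0.5, z_1 = 13, w_1 = 5, d_1 = 2, x_2 = 10, y_2 = 11, z_2 = 2.5, r_2 = 2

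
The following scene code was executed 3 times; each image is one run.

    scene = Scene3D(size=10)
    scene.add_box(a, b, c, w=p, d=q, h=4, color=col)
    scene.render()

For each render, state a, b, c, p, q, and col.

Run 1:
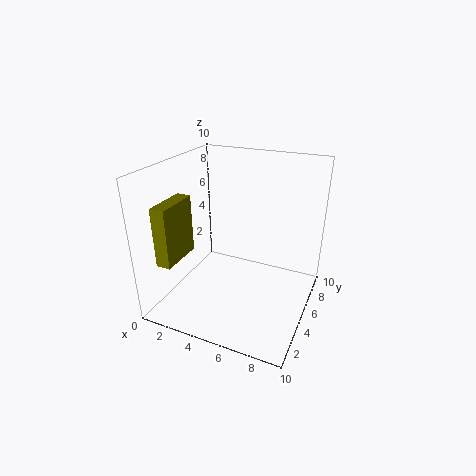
a = 1
b = 1
c = 4
p = 1
q = 3
col = 'olive'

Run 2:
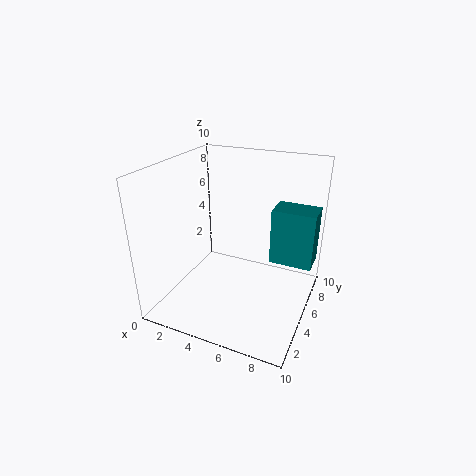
a = 7
b = 6
c = 3
p = 3
q = 2
col = 'teal'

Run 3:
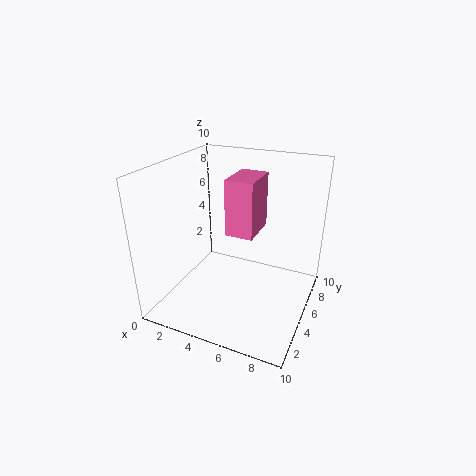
a = 4
b = 5
c = 5
p = 2
q = 3
col = 'hotpink'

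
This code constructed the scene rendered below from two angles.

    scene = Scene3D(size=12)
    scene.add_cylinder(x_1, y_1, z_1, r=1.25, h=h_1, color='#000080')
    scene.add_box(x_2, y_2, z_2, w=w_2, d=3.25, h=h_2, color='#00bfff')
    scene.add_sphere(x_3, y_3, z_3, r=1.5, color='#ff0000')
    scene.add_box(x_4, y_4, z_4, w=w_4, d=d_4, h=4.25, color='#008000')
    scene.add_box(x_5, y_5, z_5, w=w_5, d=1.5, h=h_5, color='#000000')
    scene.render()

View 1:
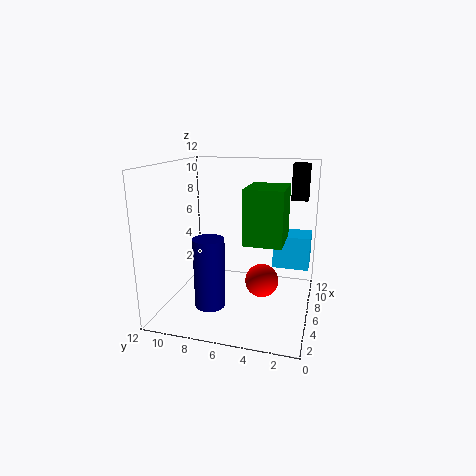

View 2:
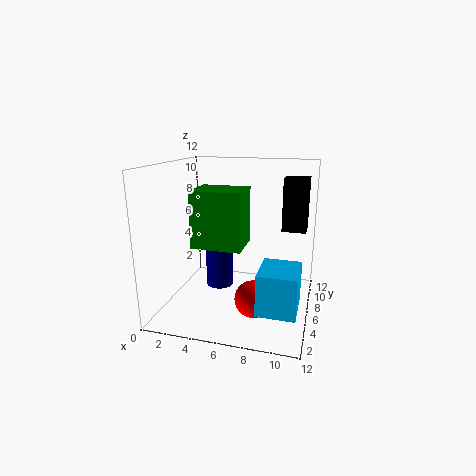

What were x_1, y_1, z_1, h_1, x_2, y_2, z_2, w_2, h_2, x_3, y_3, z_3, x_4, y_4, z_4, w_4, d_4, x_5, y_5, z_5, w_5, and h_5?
x_1 = 3.75
y_1 = 7.75
z_1 = 0.75
h_1 = 5.75
x_2 = 8.75
y_2 = 0.25
z_2 = 2.5
w_2 = 2.75
h_2 = 3
x_3 = 7.75
y_3 = 4.25
z_3 = 1.5
x_4 = 3.5
y_4 = 2
z_4 = 6.25
w_4 = 3.75
d_4 = 3
x_5 = 10.25
y_5 = 0.75
z_5 = 8.5
w_5 = 1.5
h_5 = 3.25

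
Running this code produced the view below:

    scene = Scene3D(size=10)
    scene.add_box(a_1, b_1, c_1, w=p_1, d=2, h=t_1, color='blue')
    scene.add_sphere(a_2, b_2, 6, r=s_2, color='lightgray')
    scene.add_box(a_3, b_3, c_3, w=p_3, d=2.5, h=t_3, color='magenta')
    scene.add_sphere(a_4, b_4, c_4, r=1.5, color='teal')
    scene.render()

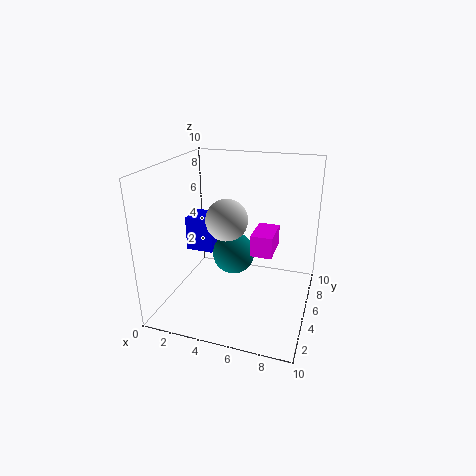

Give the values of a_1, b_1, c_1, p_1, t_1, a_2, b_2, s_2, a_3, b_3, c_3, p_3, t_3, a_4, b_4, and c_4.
a_1 = 1; b_1 = 5; c_1 = 3.5; p_1 = 2; t_1 = 2.5; a_2 = 4; b_2 = 5.5; s_2 = 1.5; a_3 = 6; b_3 = 4.5; c_3 = 4; p_3 = 1.5; t_3 = 1.5; a_4 = 4.5; b_4 = 5.5; c_4 = 3.5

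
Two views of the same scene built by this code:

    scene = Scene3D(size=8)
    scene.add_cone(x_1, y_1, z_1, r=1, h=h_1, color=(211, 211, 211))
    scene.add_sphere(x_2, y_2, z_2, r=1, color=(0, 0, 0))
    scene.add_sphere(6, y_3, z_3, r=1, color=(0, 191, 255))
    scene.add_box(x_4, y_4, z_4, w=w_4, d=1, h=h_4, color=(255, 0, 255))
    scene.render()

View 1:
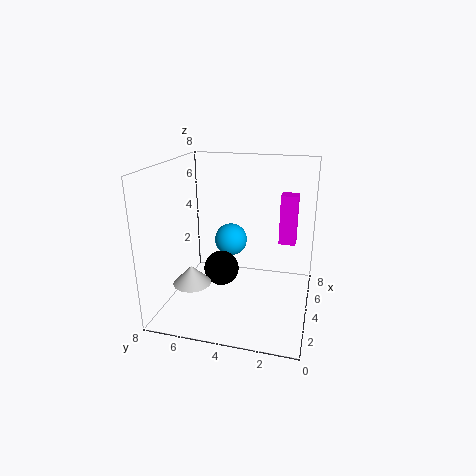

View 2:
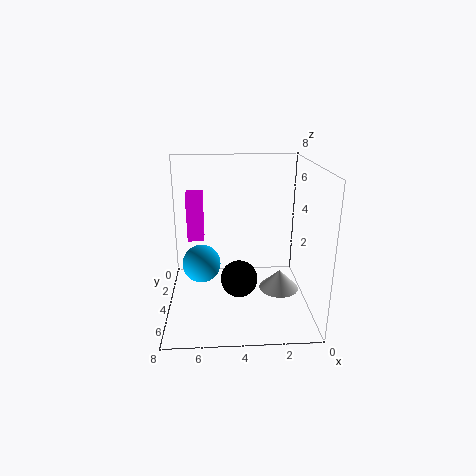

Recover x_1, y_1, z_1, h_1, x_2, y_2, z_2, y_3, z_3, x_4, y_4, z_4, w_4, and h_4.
x_1 = 2, y_1 = 6, z_1 = 2, h_1 = 1, x_2 = 4, y_2 = 5, z_2 = 2, y_3 = 5, z_3 = 3, x_4 = 6, y_4 = 1, z_4 = 3, w_4 = 1, h_4 = 3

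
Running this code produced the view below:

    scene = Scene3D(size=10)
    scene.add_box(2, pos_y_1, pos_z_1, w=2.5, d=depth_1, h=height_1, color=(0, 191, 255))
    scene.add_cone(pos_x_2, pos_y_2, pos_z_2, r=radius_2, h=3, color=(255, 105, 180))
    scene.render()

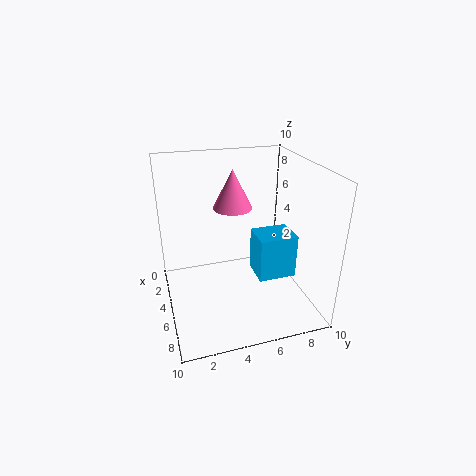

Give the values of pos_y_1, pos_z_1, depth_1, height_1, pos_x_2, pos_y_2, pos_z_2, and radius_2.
pos_y_1 = 7, pos_z_1 = 0.5, depth_1 = 3, height_1 = 3.5, pos_x_2 = 2, pos_y_2 = 5.5, pos_z_2 = 6, radius_2 = 1.5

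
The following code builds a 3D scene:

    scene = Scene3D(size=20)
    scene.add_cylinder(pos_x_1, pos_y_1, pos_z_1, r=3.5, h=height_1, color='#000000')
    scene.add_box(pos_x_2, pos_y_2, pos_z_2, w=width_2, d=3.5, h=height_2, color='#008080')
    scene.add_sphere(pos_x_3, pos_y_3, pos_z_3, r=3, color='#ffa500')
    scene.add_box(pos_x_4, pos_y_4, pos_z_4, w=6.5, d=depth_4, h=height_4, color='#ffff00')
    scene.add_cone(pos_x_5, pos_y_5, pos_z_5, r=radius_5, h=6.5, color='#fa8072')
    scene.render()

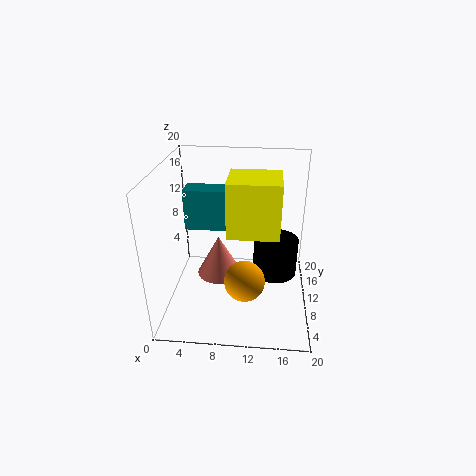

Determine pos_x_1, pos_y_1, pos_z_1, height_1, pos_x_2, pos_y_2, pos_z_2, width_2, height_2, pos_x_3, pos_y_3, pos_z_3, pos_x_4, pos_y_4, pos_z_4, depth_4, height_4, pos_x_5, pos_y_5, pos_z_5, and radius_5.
pos_x_1 = 15.5; pos_y_1 = 15.5; pos_z_1 = 1; height_1 = 6; pos_x_2 = 1; pos_y_2 = 15.5; pos_z_2 = 8; width_2 = 6.5; height_2 = 6.5; pos_x_3 = 11; pos_y_3 = 9.5; pos_z_3 = 3; pos_x_4 = 9; pos_y_4 = 5; pos_z_4 = 12.5; depth_4 = 6; height_4 = 7; pos_x_5 = 6.5; pos_y_5 = 14.5; pos_z_5 = 1; radius_5 = 3.5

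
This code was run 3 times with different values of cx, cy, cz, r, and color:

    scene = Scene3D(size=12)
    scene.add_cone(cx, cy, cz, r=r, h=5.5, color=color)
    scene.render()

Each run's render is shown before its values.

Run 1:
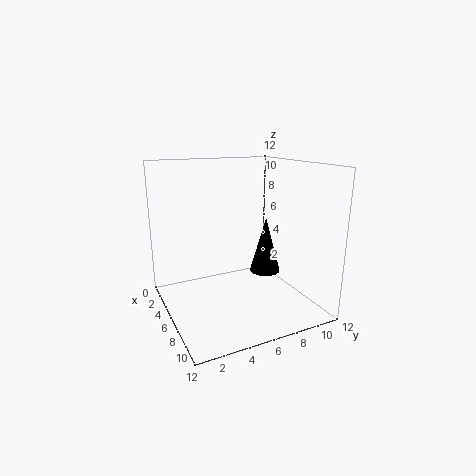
cx = 3; cy = 10.5; cz = 1; r = 1.5; color = 'black'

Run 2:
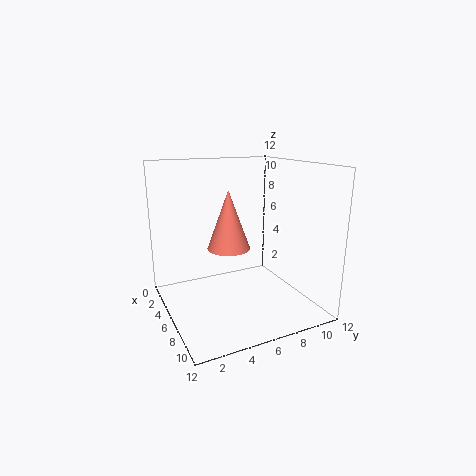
cx = 3; cy = 6.5; cz = 4; r = 2; color = 'salmon'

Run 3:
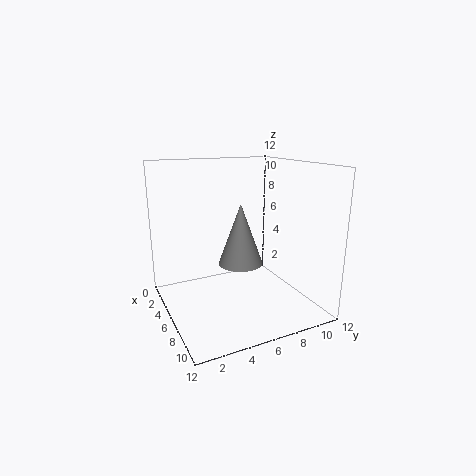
cx = 4.5; cy = 7; cz = 3; r = 2; color = 'gray'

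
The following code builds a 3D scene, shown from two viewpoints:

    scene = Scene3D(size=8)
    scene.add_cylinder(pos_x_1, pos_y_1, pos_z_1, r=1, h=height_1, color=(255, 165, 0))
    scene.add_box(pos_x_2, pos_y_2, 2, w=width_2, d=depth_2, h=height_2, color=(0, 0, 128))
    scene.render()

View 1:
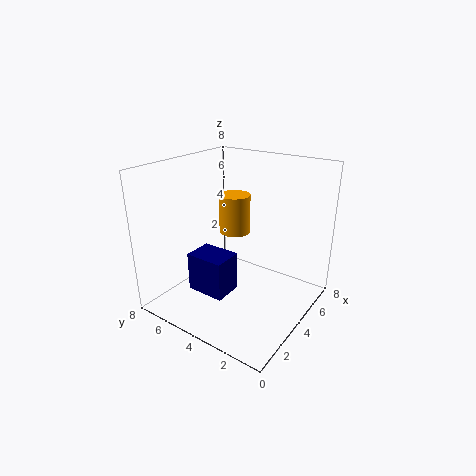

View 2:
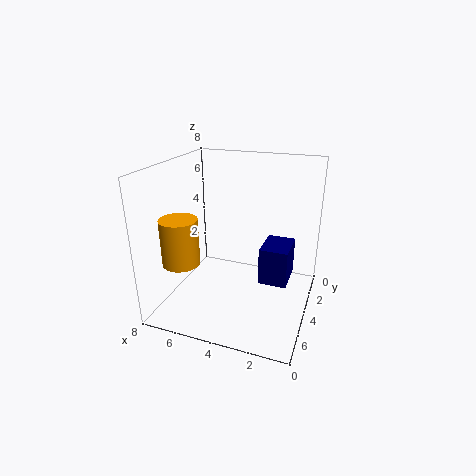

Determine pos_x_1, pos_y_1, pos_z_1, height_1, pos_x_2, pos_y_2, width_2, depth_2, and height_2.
pos_x_1 = 6.5; pos_y_1 = 6; pos_z_1 = 3; height_1 = 2.5; pos_x_2 = 1; pos_y_2 = 3; width_2 = 1.5; depth_2 = 2; height_2 = 2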